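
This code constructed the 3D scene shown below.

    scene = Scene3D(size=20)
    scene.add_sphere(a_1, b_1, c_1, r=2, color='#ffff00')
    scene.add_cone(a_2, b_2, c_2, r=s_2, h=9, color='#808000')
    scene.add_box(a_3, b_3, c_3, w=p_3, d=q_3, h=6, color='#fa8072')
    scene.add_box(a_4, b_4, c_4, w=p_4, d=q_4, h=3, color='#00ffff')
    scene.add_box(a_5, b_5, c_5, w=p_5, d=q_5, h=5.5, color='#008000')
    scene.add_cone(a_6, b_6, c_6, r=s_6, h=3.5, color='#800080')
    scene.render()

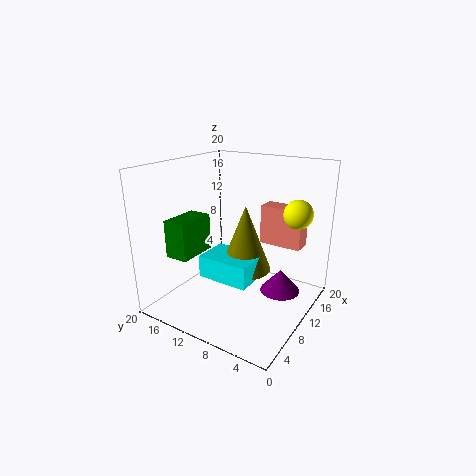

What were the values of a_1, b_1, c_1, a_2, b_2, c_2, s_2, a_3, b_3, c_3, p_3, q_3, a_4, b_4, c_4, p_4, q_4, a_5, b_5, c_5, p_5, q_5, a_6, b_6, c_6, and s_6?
a_1 = 14
b_1 = 3
c_1 = 13.5
a_2 = 9.5
b_2 = 8.5
c_2 = 6
s_2 = 3.5
a_3 = 16.5
b_3 = 3.5
c_3 = 7
p_3 = 3
q_3 = 6.5
a_4 = 5
b_4 = 6
c_4 = 5.5
p_4 = 5
q_4 = 7
a_5 = 5.5
b_5 = 16
c_5 = 6.5
p_5 = 6
q_5 = 3.5
a_6 = 15
b_6 = 5.5
c_6 = 0.5
s_6 = 3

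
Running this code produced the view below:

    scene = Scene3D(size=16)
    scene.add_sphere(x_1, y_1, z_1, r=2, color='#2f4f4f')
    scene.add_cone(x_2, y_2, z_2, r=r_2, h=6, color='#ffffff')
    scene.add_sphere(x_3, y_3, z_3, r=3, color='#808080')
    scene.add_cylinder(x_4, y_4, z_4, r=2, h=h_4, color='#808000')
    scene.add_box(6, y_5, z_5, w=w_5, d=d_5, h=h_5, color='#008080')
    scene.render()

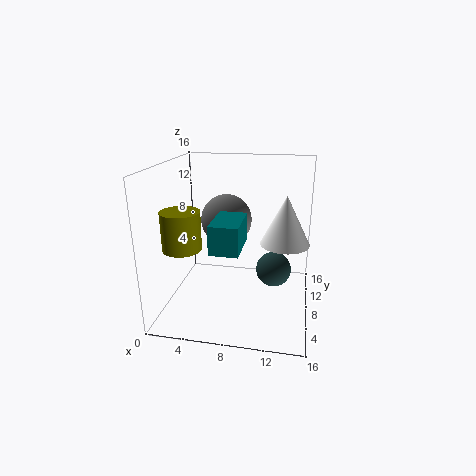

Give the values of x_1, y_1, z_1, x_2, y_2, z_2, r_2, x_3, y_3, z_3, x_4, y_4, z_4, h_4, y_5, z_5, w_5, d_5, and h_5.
x_1 = 12, y_1 = 9, z_1 = 4, x_2 = 13, y_2 = 12, z_2 = 6, r_2 = 3, x_3 = 6, y_3 = 11, z_3 = 9, x_4 = 3, y_4 = 4, z_4 = 8, h_4 = 4, y_5 = 3, z_5 = 8, w_5 = 3, d_5 = 5, h_5 = 3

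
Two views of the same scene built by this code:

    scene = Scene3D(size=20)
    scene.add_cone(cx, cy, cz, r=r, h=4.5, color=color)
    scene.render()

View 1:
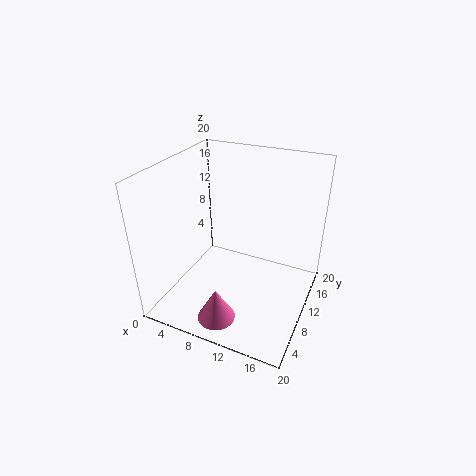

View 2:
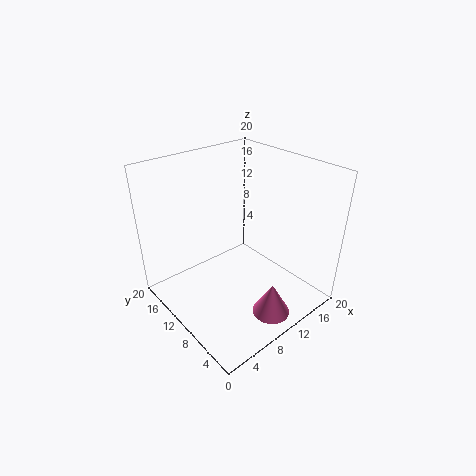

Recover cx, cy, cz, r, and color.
cx = 10, cy = 3, cz = 1.5, r = 2.5, color = 'hotpink'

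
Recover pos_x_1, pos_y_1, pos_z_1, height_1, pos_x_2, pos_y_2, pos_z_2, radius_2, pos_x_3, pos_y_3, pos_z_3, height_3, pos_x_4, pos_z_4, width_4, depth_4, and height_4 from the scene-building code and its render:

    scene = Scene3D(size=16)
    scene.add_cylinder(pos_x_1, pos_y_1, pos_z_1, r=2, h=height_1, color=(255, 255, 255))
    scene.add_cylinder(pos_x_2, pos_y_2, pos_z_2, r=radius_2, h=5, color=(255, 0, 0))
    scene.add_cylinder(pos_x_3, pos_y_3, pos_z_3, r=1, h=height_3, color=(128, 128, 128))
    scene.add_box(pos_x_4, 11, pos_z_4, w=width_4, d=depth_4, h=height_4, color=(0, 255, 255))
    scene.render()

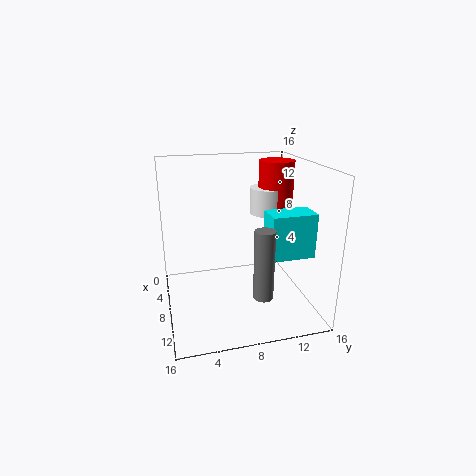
pos_x_1 = 6, pos_y_1 = 12, pos_z_1 = 10, height_1 = 3, pos_x_2 = 6, pos_y_2 = 13, pos_z_2 = 11, radius_2 = 2, pos_x_3 = 14, pos_y_3 = 9, pos_z_3 = 4, height_3 = 7, pos_x_4 = 8, pos_z_4 = 6, width_4 = 3, depth_4 = 5, height_4 = 5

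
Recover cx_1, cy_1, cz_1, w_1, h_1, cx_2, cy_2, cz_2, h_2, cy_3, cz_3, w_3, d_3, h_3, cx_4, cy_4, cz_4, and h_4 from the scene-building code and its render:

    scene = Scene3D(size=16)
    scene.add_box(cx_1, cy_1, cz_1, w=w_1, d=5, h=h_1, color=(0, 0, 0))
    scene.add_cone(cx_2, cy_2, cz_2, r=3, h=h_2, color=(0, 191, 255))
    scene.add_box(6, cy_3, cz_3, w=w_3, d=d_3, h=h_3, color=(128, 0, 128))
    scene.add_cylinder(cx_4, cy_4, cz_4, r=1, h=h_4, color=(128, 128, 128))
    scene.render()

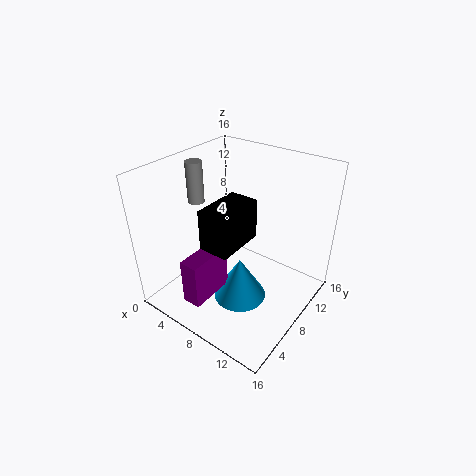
cx_1 = 8, cy_1 = 2, cz_1 = 10, w_1 = 3, h_1 = 4, cx_2 = 9, cy_2 = 7, cz_2 = 1, h_2 = 5, cy_3 = 1, cz_3 = 3, w_3 = 2, d_3 = 5, h_3 = 5, cx_4 = 1, cy_4 = 9, cz_4 = 10, h_4 = 5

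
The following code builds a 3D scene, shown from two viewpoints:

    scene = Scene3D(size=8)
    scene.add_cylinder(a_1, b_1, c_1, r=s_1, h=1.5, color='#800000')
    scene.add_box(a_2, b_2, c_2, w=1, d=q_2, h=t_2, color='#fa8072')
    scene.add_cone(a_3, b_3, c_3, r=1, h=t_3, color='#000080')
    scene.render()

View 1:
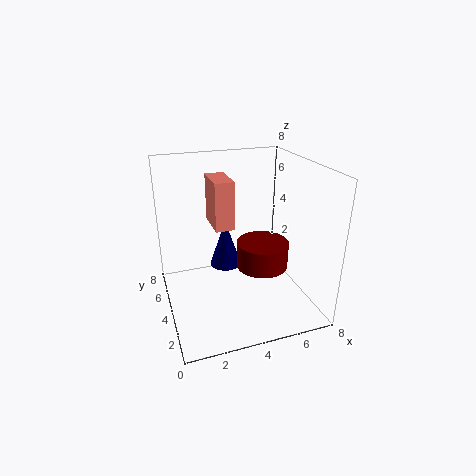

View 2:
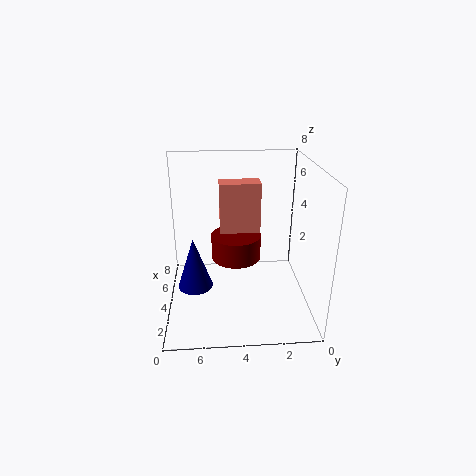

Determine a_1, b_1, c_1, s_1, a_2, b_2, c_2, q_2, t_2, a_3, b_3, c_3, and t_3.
a_1 = 5.5; b_1 = 4; c_1 = 2; s_1 = 1.5; a_2 = 2.5; b_2 = 3; c_2 = 5; q_2 = 2; t_2 = 2.5; a_3 = 4; b_3 = 6.5; c_3 = 1; t_3 = 3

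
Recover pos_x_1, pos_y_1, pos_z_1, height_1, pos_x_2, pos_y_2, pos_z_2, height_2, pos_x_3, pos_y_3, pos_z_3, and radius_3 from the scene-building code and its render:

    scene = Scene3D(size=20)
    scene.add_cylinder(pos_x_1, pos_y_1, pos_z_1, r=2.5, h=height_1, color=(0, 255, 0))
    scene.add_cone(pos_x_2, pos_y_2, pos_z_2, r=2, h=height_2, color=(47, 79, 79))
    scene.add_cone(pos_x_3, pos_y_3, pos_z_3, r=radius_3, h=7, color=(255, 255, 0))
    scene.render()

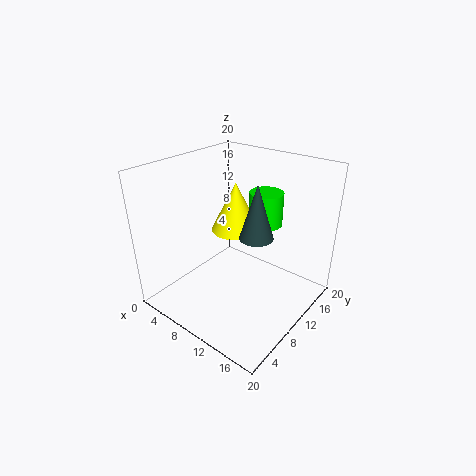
pos_x_1 = 10.5
pos_y_1 = 16
pos_z_1 = 10
height_1 = 5
pos_x_2 = 15.5
pos_y_2 = 6.5
pos_z_2 = 13.5
height_2 = 6.5
pos_x_3 = 8
pos_y_3 = 12
pos_z_3 = 10
radius_3 = 3.5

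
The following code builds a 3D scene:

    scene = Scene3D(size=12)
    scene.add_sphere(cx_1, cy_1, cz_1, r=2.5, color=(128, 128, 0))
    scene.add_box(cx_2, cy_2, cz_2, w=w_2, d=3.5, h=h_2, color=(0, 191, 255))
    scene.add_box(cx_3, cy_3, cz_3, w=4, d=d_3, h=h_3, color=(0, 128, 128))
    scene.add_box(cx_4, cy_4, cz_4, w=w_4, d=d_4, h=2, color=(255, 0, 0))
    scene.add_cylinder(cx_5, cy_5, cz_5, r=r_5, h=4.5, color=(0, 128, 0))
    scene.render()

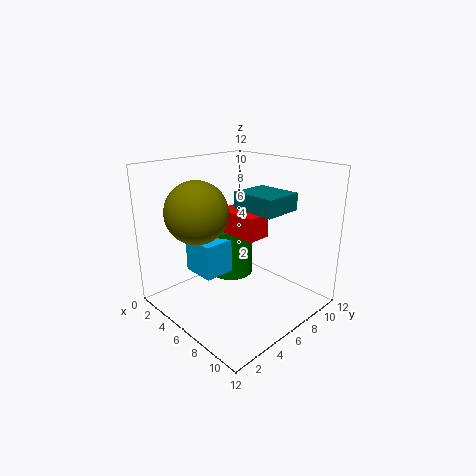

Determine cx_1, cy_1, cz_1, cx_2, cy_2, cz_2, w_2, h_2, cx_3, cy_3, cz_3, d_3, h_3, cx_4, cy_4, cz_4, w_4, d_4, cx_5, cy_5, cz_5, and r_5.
cx_1 = 4.5
cy_1 = 3
cz_1 = 8.5
cx_2 = 2
cy_2 = 3.5
cz_2 = 2.5
w_2 = 3
h_2 = 3
cx_3 = 4.5
cy_3 = 7
cz_3 = 8
d_3 = 3.5
h_3 = 1.5
cx_4 = 3.5
cy_4 = 6
cz_4 = 6
w_4 = 4
d_4 = 2
cx_5 = 3.5
cy_5 = 7.5
cz_5 = 1.5
r_5 = 2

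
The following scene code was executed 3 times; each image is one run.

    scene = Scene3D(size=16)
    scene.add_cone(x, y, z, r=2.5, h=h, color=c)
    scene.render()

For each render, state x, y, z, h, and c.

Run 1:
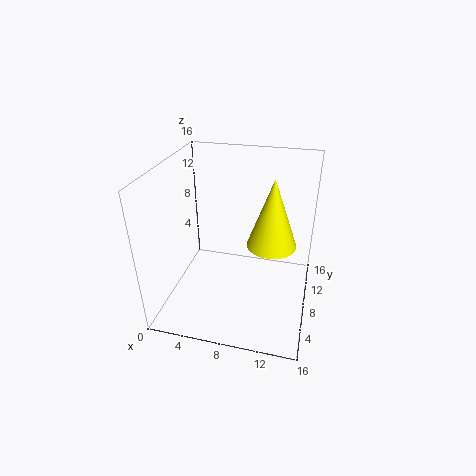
x = 12
y = 6
z = 9
h = 7
c = 'yellow'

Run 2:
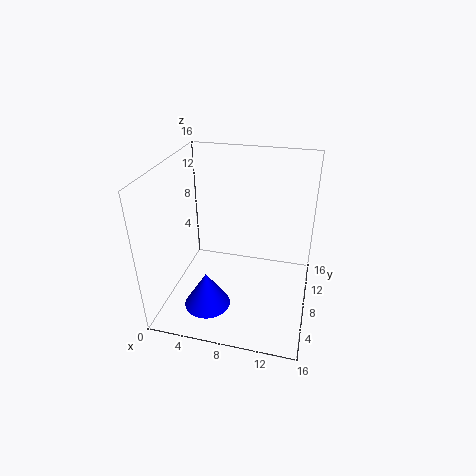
x = 5.5
y = 4
z = 1.5
h = 4
c = 'blue'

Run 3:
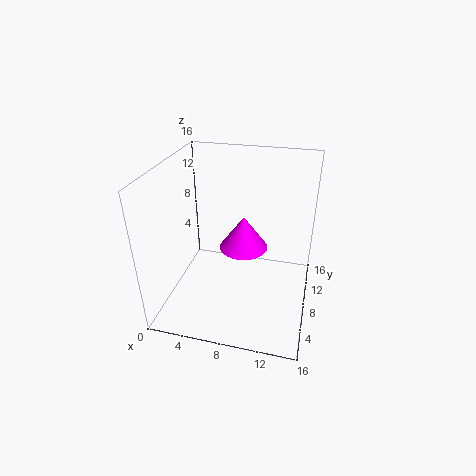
x = 9
y = 6.5
z = 8
h = 3.5
c = 'magenta'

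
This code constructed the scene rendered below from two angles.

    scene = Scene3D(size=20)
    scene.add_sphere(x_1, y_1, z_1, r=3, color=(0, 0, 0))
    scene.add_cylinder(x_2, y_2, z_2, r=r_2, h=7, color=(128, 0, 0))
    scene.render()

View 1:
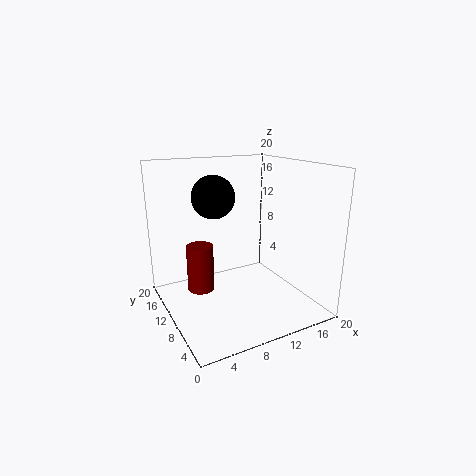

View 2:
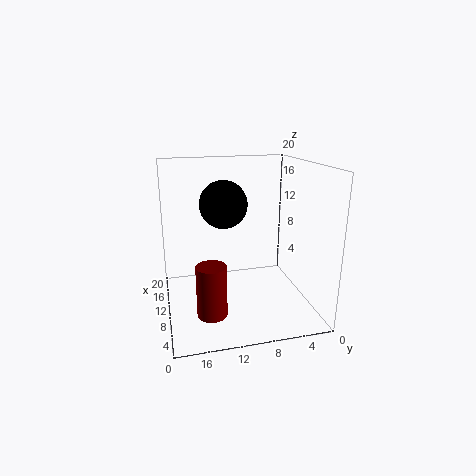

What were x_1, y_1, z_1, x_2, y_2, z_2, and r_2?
x_1 = 7.5
y_1 = 12.5
z_1 = 15.5
x_2 = 6
y_2 = 14.5
z_2 = 1
r_2 = 2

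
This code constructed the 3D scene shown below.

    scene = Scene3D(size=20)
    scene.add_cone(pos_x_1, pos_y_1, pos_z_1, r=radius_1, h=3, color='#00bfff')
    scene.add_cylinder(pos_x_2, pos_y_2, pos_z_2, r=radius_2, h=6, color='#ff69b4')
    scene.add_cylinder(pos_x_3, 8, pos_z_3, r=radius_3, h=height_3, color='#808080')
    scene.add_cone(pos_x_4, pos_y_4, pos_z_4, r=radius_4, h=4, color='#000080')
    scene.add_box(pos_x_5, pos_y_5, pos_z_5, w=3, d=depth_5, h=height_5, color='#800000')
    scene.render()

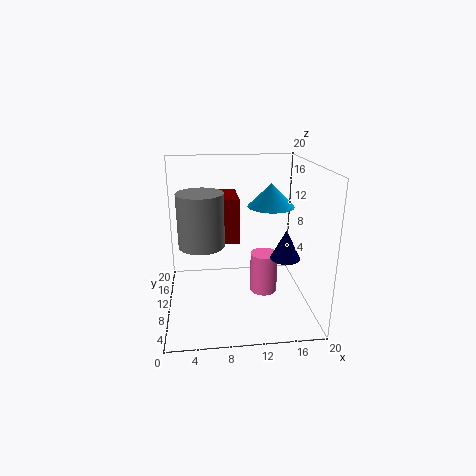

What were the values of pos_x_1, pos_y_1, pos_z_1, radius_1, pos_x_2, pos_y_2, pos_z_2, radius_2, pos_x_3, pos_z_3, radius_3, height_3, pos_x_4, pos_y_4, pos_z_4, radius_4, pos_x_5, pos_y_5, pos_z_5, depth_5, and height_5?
pos_x_1 = 14; pos_y_1 = 8; pos_z_1 = 15; radius_1 = 3; pos_x_2 = 14; pos_y_2 = 11; pos_z_2 = 1; radius_2 = 2; pos_x_3 = 5; pos_z_3 = 10; radius_3 = 3; height_3 = 7; pos_x_4 = 16; pos_y_4 = 7; pos_z_4 = 8; radius_4 = 2; pos_x_5 = 7; pos_y_5 = 8; pos_z_5 = 10; depth_5 = 6; height_5 = 6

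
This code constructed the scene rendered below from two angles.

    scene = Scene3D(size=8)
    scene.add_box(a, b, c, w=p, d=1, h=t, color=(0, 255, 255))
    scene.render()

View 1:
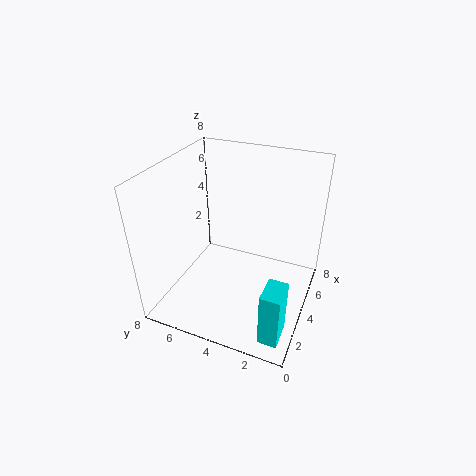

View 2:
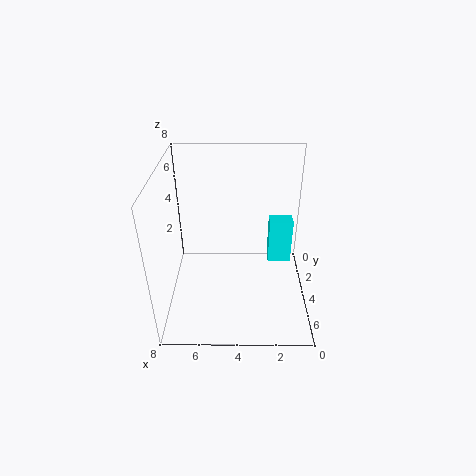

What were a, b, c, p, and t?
a = 0.5, b = 0.5, c = 0.5, p = 1.5, t = 3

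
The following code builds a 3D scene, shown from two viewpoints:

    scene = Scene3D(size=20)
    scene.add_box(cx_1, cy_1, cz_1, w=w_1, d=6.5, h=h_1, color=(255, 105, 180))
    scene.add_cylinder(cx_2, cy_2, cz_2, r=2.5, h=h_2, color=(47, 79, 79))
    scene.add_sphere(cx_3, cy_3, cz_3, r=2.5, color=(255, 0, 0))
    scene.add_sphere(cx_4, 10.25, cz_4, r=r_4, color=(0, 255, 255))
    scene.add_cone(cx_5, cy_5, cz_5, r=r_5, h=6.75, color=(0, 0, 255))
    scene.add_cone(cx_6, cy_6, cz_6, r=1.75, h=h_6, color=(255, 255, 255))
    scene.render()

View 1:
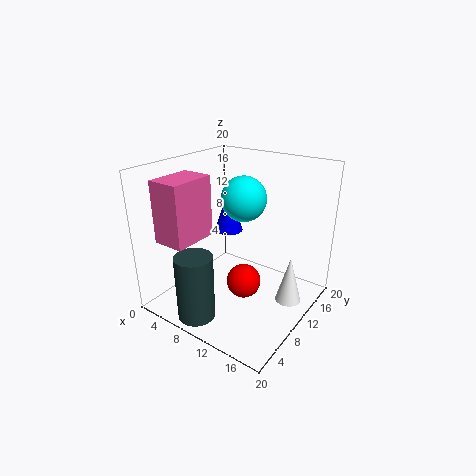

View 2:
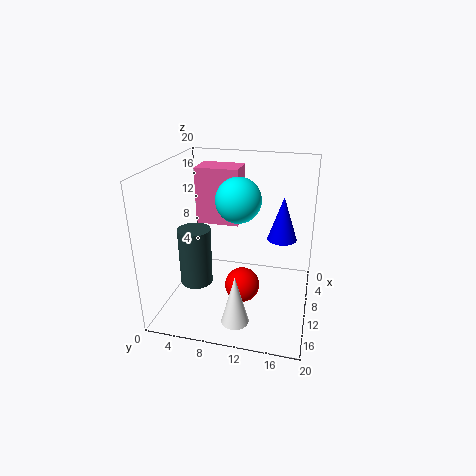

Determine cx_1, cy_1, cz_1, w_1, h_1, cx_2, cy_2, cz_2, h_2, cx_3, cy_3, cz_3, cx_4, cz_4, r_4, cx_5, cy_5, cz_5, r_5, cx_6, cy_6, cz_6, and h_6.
cx_1 = 1.75; cy_1 = 2.5; cz_1 = 10; w_1 = 4.5; h_1 = 8.5; cx_2 = 8.25; cy_2 = 2.75; cz_2 = 0.75; h_2 = 9; cx_3 = 10.5; cy_3 = 10.75; cz_3 = 2.75; cx_4 = 10.75; cz_4 = 15.75; r_4 = 3; cx_5 = 4.25; cy_5 = 15.5; cz_5 = 7.75; r_5 = 2.25; cx_6 = 17.5; cy_6 = 11.5; cz_6 = 2; h_6 = 6.5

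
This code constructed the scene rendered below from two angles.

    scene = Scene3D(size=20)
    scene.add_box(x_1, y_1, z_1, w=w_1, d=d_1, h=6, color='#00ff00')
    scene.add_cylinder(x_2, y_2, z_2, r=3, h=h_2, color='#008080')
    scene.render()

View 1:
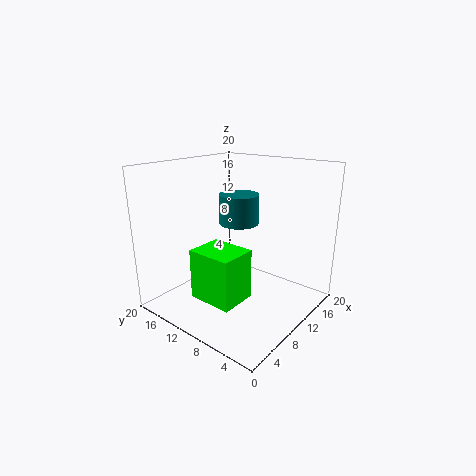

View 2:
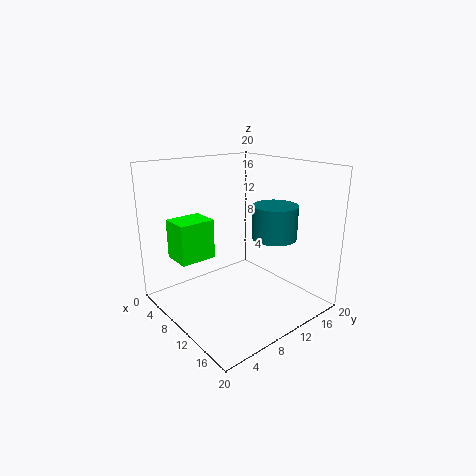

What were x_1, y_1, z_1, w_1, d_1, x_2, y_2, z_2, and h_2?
x_1 = 0.5
y_1 = 4
z_1 = 5.5
w_1 = 4.5
d_1 = 5.5
x_2 = 14
y_2 = 13
z_2 = 10.5
h_2 = 4.5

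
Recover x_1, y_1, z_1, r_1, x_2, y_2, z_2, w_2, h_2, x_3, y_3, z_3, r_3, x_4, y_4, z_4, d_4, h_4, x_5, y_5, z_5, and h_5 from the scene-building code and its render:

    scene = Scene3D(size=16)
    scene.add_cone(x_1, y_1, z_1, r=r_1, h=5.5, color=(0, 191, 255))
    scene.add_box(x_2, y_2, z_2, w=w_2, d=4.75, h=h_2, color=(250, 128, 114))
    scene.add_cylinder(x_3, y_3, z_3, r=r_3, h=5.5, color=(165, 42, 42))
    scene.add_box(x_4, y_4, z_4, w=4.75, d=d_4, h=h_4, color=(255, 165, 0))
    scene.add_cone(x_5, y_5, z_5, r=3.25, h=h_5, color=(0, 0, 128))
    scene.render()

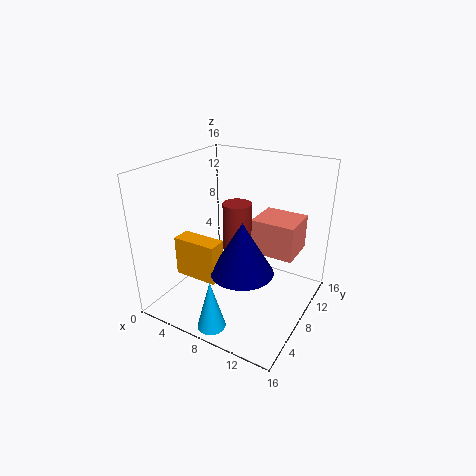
x_1 = 8.25; y_1 = 2; z_1 = 0.25; r_1 = 1.5; x_2 = 8; y_2 = 11; z_2 = 4.75; w_2 = 5.25; h_2 = 4.25; x_3 = 8.5; y_3 = 7; z_3 = 7; r_3 = 1.5; x_4 = 3.25; y_4 = 3; z_4 = 4.75; d_4 = 2; h_4 = 4.25; x_5 = 10.25; y_5 = 5; z_5 = 6; h_5 = 5.5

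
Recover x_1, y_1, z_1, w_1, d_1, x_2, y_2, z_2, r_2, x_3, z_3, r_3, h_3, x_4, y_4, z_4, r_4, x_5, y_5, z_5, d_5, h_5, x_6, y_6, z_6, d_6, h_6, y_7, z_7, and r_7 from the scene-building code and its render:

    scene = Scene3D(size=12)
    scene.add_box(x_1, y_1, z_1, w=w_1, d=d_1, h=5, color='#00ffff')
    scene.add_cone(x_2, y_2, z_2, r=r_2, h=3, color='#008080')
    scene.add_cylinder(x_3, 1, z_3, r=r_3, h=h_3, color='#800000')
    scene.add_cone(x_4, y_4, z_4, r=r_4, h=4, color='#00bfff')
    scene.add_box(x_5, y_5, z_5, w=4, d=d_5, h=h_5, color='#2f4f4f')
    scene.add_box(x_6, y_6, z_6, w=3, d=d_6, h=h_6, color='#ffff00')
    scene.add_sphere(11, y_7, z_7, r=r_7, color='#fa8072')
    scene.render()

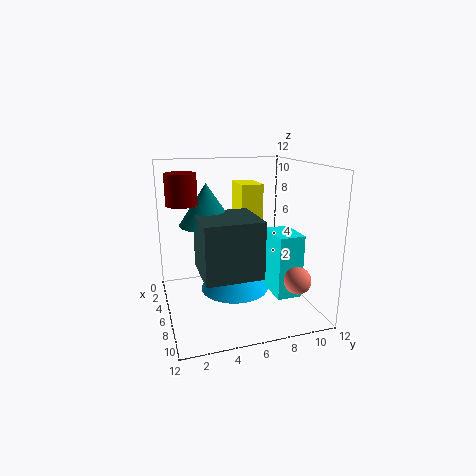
x_1 = 7; y_1 = 8; z_1 = 2; w_1 = 3; d_1 = 2; x_2 = 8; y_2 = 3; z_2 = 8; r_2 = 2; x_3 = 10; z_3 = 10; r_3 = 1; h_3 = 2; x_4 = 5; y_4 = 6; z_4 = 1; r_4 = 3; x_5 = 8; y_5 = 2; z_5 = 5; d_5 = 4; h_5 = 4; x_6 = 1; y_6 = 7; z_6 = 5; d_6 = 2; h_6 = 5; y_7 = 9; z_7 = 4; r_7 = 1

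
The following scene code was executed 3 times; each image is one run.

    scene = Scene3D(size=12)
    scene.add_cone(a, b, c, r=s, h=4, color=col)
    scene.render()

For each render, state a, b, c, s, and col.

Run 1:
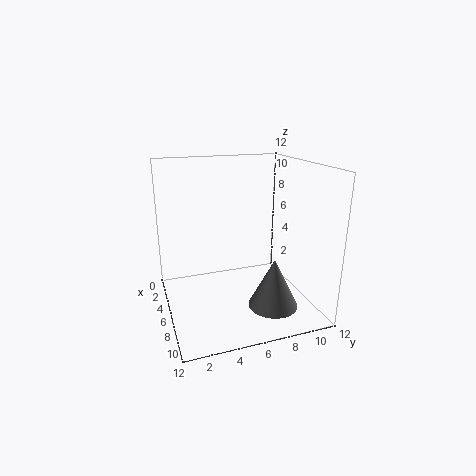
a = 9
b = 8
c = 1
s = 2
col = 'gray'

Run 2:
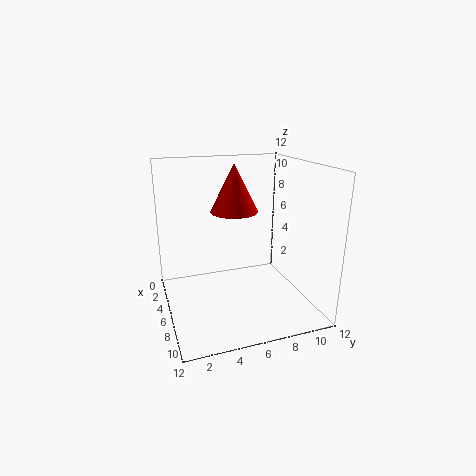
a = 5
b = 6
c = 8
s = 2
col = 'red'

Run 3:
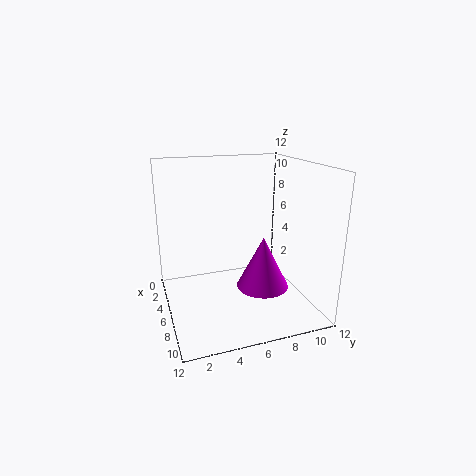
a = 9
b = 7
c = 3
s = 2
col = 'magenta'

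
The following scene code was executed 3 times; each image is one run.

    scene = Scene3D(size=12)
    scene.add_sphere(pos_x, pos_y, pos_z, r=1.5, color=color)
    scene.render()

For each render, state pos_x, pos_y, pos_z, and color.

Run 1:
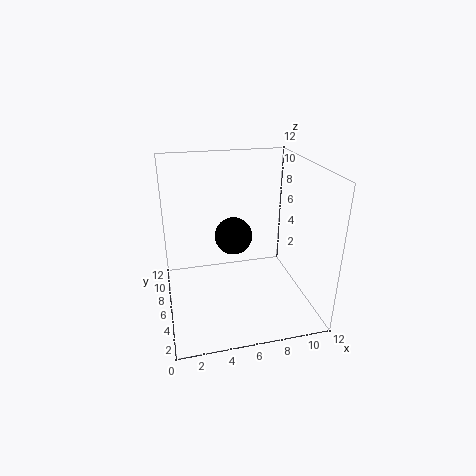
pos_x = 5.5
pos_y = 5.5
pos_z = 6.5
color = 'black'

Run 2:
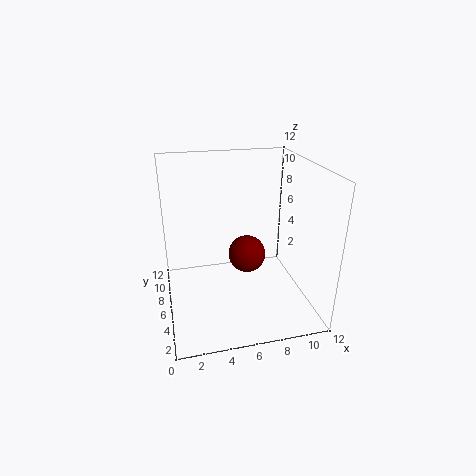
pos_x = 6.5
pos_y = 5
pos_z = 5
color = 'maroon'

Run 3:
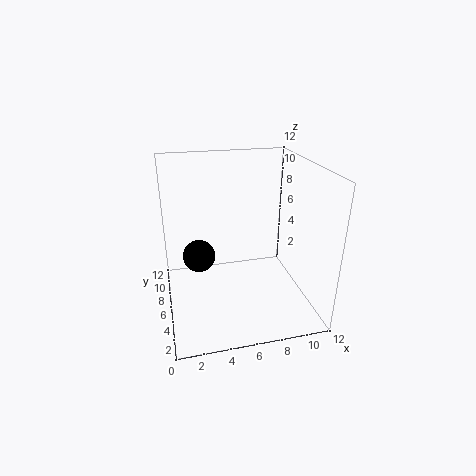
pos_x = 3
pos_y = 9
pos_z = 3
color = 'black'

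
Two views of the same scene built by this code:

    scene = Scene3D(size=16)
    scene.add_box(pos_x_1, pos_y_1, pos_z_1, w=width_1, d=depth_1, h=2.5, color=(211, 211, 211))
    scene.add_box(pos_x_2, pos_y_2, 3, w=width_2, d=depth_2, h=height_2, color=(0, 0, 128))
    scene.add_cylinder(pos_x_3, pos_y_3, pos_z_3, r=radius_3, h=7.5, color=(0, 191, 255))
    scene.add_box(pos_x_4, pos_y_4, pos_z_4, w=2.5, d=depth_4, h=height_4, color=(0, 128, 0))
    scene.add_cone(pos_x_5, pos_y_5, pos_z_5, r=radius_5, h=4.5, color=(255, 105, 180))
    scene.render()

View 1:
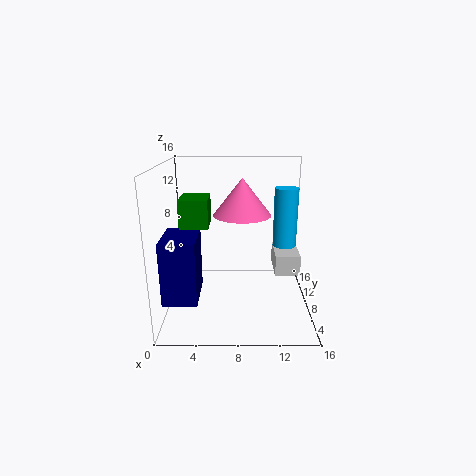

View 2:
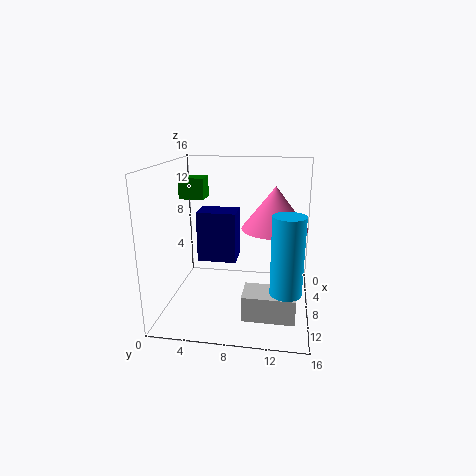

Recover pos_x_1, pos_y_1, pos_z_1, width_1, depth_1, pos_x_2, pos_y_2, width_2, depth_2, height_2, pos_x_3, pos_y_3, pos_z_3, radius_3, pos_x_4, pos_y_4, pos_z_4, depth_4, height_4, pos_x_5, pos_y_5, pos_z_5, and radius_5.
pos_x_1 = 12.5, pos_y_1 = 9.5, pos_z_1 = 2.5, width_1 = 3, depth_1 = 5, pos_x_2 = 0.5, pos_y_2 = 2, width_2 = 3.5, depth_2 = 5, height_2 = 6.5, pos_x_3 = 14, pos_y_3 = 13.5, pos_z_3 = 5, radius_3 = 1.5, pos_x_4 = 3, pos_y_4 = 0.5, pos_z_4 = 11.5, depth_4 = 3, height_4 = 2.5, pos_x_5 = 8.5, pos_y_5 = 12, pos_z_5 = 9.5, radius_5 = 3.5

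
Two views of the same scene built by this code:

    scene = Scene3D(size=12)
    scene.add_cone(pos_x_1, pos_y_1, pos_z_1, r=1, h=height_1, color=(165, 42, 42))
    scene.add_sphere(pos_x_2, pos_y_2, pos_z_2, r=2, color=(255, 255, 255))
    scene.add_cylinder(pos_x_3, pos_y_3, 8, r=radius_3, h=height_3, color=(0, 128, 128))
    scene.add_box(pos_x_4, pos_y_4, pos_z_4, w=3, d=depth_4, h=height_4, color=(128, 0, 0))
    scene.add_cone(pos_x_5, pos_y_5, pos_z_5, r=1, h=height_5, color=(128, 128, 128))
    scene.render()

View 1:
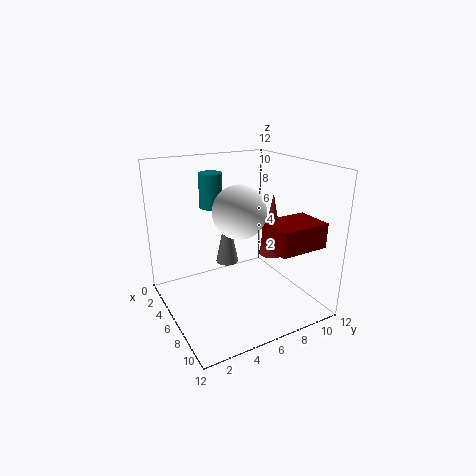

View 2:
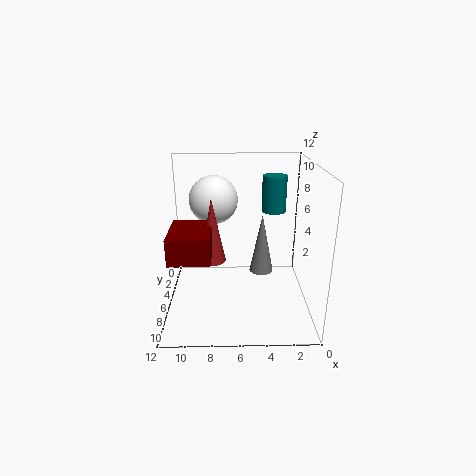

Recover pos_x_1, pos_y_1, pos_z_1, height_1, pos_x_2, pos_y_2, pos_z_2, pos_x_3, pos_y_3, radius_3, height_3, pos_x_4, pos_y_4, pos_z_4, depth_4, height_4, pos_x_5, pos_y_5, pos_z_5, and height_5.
pos_x_1 = 8
pos_y_1 = 8
pos_z_1 = 5
height_1 = 5
pos_x_2 = 8
pos_y_2 = 5
pos_z_2 = 9
pos_x_3 = 3
pos_y_3 = 5
radius_3 = 1
height_3 = 3
pos_x_4 = 8
pos_y_4 = 7
pos_z_4 = 6
depth_4 = 4
height_4 = 2
pos_x_5 = 4
pos_y_5 = 6
pos_z_5 = 3
height_5 = 5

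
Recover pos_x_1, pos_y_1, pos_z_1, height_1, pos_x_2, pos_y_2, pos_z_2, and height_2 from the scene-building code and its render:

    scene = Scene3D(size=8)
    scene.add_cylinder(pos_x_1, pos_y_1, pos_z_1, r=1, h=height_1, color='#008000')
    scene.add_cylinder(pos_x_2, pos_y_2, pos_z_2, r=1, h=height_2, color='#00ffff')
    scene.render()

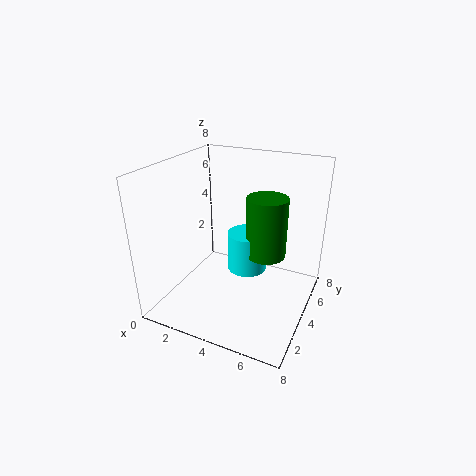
pos_x_1 = 6
pos_y_1 = 3
pos_z_1 = 4
height_1 = 3
pos_x_2 = 5
pos_y_2 = 3
pos_z_2 = 3
height_2 = 2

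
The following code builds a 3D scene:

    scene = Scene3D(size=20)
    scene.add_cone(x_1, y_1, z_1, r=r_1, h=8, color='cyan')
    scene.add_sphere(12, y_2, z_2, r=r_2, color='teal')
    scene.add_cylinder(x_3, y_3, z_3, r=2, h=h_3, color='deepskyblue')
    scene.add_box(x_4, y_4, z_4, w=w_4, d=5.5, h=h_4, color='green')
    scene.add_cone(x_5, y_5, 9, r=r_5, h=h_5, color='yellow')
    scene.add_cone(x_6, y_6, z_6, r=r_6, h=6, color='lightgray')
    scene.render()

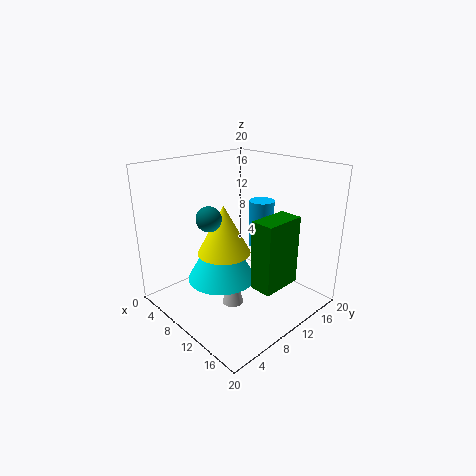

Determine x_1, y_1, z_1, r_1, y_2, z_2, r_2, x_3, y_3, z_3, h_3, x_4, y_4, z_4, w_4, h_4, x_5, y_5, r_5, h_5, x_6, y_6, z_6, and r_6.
x_1 = 10.5; y_1 = 6.5; z_1 = 5.5; r_1 = 4.5; y_2 = 3.5; z_2 = 15; r_2 = 1.5; x_3 = 7; y_3 = 18; z_3 = 5.5; h_3 = 7.5; x_4 = 15; y_4 = 7.5; z_4 = 5.5; w_4 = 3; h_4 = 9; x_5 = 10.5; y_5 = 7; r_5 = 3.5; h_5 = 6.5; x_6 = 10.5; y_6 = 8.5; z_6 = 0.5; r_6 = 1.5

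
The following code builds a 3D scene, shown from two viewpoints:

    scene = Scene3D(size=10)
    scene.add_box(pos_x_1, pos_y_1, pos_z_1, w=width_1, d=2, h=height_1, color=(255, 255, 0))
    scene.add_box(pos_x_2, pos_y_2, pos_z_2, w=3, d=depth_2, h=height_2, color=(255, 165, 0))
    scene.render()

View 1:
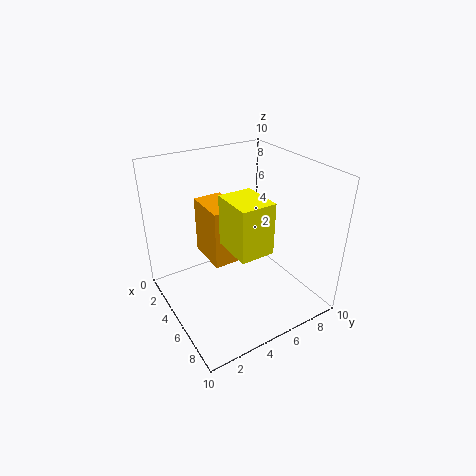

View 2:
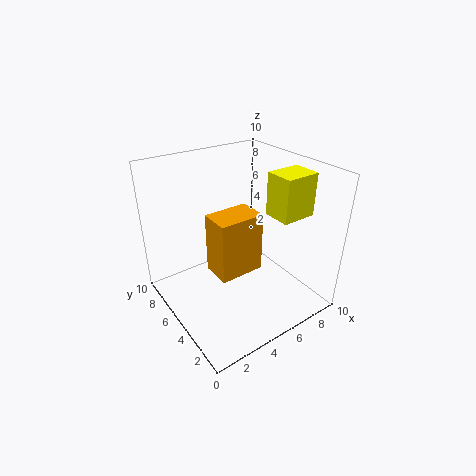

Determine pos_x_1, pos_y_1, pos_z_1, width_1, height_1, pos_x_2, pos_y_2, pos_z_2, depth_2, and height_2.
pos_x_1 = 7, pos_y_1 = 2.5, pos_z_1 = 6.5, width_1 = 2.5, height_1 = 3, pos_x_2 = 2.5, pos_y_2 = 3, pos_z_2 = 3.5, depth_2 = 2, height_2 = 4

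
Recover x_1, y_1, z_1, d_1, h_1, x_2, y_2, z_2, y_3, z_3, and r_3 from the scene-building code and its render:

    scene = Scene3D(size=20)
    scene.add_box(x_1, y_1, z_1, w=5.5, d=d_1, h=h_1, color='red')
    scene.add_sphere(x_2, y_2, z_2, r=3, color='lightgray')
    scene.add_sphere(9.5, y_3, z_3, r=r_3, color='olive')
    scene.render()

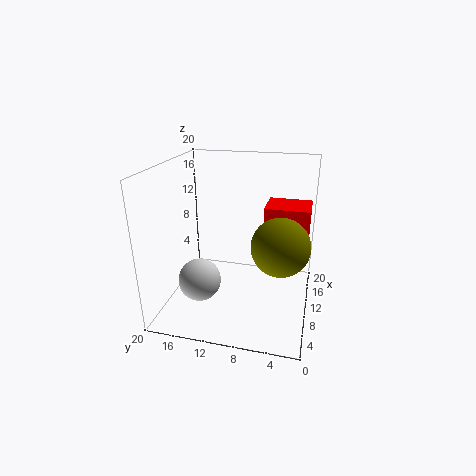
x_1 = 13; y_1 = 0.5; z_1 = 7; d_1 = 6.5; h_1 = 6.5; x_2 = 7.5; y_2 = 15; z_2 = 4; y_3 = 4; z_3 = 9.5; r_3 = 4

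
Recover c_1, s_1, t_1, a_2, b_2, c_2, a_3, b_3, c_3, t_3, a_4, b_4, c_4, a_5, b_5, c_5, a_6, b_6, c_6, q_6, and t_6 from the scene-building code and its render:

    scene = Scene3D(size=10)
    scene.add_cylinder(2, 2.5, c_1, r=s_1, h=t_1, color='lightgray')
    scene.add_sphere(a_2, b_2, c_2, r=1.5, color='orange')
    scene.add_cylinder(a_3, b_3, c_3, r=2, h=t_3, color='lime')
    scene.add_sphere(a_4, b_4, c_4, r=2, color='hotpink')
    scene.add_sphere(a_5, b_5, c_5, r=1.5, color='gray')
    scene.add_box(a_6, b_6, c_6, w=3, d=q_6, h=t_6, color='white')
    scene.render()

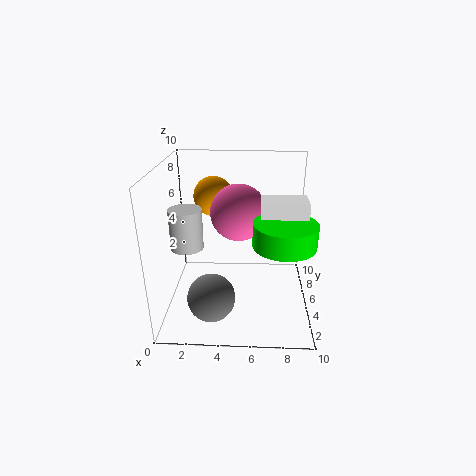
c_1 = 5.5
s_1 = 1
t_1 = 2.5
a_2 = 3
b_2 = 8
c_2 = 7
a_3 = 8
b_3 = 3
c_3 = 5.5
t_3 = 1.5
a_4 = 5
b_4 = 6
c_4 = 6.5
a_5 = 3.5
b_5 = 1.5
c_5 = 2.5
a_6 = 6.5
b_6 = 3.5
c_6 = 5.5
q_6 = 2
t_6 = 2.5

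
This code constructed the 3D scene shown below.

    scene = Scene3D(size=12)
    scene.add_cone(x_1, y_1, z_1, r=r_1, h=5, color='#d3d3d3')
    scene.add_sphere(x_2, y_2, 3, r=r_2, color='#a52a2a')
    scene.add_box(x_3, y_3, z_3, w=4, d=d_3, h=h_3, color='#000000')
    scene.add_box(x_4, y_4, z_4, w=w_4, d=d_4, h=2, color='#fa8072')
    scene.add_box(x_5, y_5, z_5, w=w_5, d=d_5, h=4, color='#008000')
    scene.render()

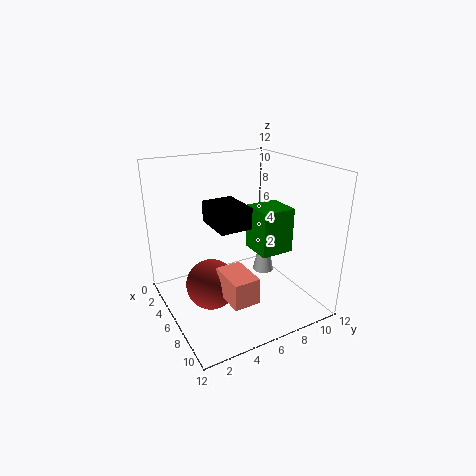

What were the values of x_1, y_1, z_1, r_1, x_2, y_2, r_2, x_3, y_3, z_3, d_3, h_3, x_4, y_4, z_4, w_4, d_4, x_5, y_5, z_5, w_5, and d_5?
x_1 = 4, y_1 = 10, z_1 = 1, r_1 = 1, x_2 = 7, y_2 = 3, r_2 = 2, x_3 = 1, y_3 = 5, z_3 = 6, d_3 = 3, h_3 = 2, x_4 = 8, y_4 = 3, z_4 = 3, w_4 = 3, d_4 = 2, x_5 = 4, y_5 = 8, z_5 = 4, w_5 = 3, d_5 = 3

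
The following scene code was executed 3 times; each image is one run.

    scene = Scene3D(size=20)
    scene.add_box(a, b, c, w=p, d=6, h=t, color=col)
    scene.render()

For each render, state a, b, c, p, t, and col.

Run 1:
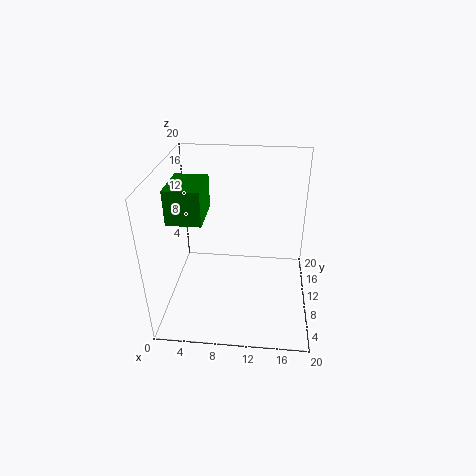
a = 1.5; b = 5.5; c = 14; p = 4.5; t = 4.5; col = 'green'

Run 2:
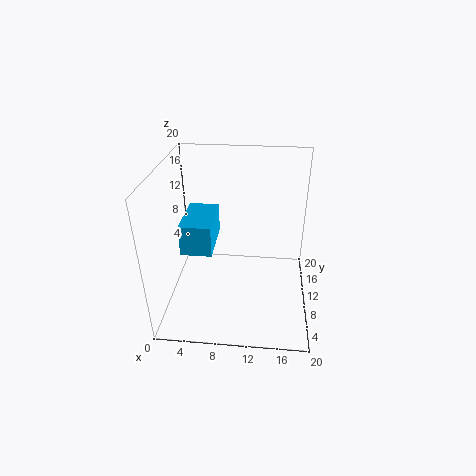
a = 4.5; b = 1; c = 13; p = 3.5; t = 3.5; col = 'deepskyblue'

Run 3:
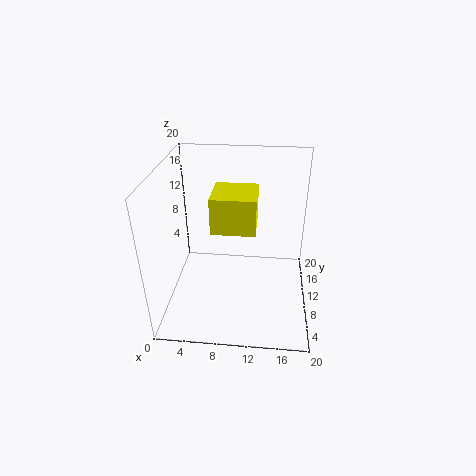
a = 6.5; b = 8; c = 11.5; p = 6; t = 5; col = 'yellow'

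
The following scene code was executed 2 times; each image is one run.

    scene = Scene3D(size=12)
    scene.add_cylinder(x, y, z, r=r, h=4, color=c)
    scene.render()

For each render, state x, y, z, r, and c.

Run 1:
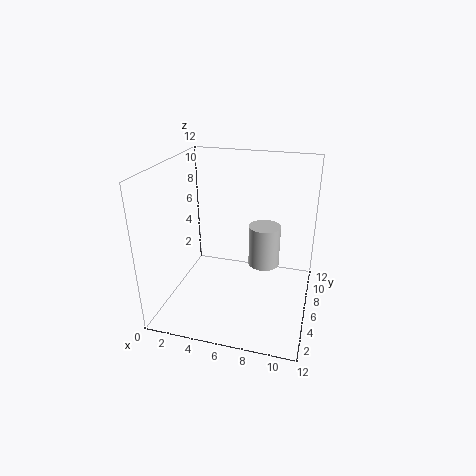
x = 7.5
y = 10
z = 1.5
r = 1.5
c = 'lightgray'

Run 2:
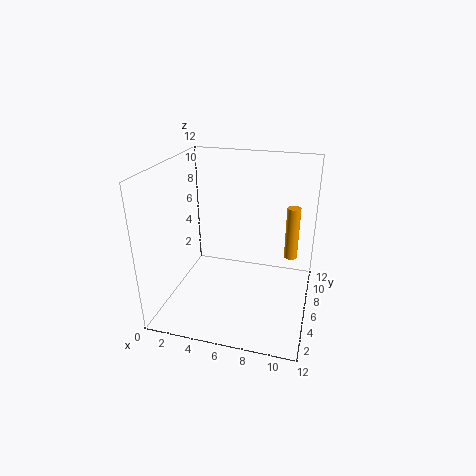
x = 10.5
y = 5
z = 5.5
r = 0.5
c = 'orange'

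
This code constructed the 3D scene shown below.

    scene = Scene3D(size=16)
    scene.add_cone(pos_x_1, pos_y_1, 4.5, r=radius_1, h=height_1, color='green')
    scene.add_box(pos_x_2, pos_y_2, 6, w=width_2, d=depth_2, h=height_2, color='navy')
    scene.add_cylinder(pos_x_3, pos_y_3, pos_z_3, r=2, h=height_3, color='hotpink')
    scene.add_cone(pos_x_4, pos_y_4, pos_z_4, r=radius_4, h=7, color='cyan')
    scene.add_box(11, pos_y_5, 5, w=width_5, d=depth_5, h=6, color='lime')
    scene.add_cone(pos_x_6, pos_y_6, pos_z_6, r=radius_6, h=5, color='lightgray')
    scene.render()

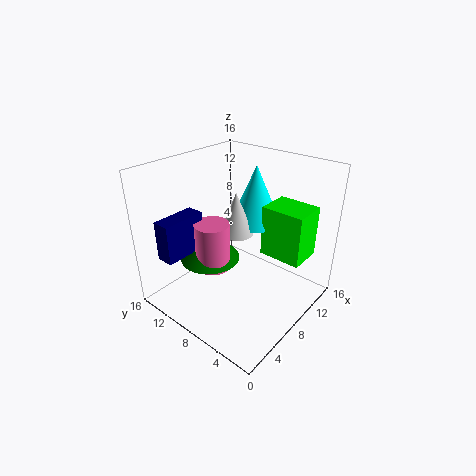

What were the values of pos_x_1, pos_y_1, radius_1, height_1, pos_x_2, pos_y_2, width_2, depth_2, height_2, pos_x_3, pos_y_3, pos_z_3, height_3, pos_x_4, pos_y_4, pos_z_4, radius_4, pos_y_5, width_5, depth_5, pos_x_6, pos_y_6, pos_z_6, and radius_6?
pos_x_1 = 7, pos_y_1 = 11.5, radius_1 = 3.5, height_1 = 4, pos_x_2 = 1.5, pos_y_2 = 12, width_2 = 5, depth_2 = 2, height_2 = 4.5, pos_x_3 = 6.5, pos_y_3 = 10.5, pos_z_3 = 4, height_3 = 5.5, pos_x_4 = 12.5, pos_y_4 = 9, pos_z_4 = 8, radius_4 = 3, pos_y_5 = 2, width_5 = 4, depth_5 = 5, pos_x_6 = 9.5, pos_y_6 = 9.5, pos_z_6 = 7.5, radius_6 = 2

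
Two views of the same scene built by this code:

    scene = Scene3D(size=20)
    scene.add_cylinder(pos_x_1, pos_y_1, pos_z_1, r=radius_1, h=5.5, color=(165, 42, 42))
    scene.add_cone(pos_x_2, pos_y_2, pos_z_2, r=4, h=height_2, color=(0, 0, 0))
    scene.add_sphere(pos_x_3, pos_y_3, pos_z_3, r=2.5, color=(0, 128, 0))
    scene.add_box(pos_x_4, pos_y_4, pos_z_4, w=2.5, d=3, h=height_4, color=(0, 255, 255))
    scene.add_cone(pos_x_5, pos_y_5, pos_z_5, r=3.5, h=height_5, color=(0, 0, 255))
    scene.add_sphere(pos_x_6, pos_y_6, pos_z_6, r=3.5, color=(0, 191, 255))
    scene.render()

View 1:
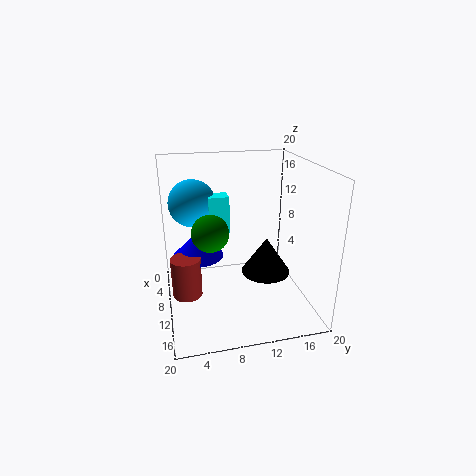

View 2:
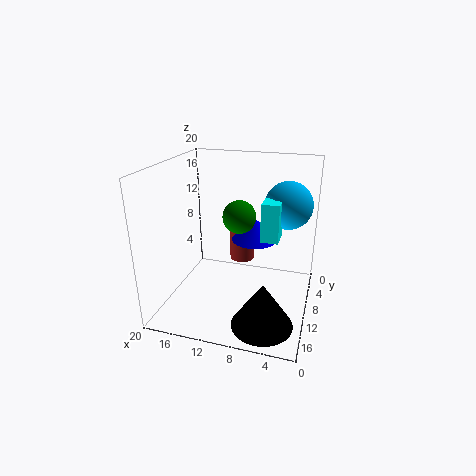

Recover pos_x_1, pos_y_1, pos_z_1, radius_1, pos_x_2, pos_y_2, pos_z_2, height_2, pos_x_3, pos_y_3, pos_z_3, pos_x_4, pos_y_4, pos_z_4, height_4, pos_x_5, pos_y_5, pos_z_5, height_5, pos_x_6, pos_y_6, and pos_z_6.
pos_x_1 = 11.5; pos_y_1 = 2.5; pos_z_1 = 3; radius_1 = 2; pos_x_2 = 5; pos_y_2 = 16; pos_z_2 = 1; height_2 = 6; pos_x_3 = 11; pos_y_3 = 6; pos_z_3 = 11.5; pos_x_4 = 4.5; pos_y_4 = 6.5; pos_z_4 = 9.5; height_4 = 5.5; pos_x_5 = 9; pos_y_5 = 4.5; pos_z_5 = 7.5; height_5 = 3.5; pos_x_6 = 4; pos_y_6 = 4.5; pos_z_6 = 13.5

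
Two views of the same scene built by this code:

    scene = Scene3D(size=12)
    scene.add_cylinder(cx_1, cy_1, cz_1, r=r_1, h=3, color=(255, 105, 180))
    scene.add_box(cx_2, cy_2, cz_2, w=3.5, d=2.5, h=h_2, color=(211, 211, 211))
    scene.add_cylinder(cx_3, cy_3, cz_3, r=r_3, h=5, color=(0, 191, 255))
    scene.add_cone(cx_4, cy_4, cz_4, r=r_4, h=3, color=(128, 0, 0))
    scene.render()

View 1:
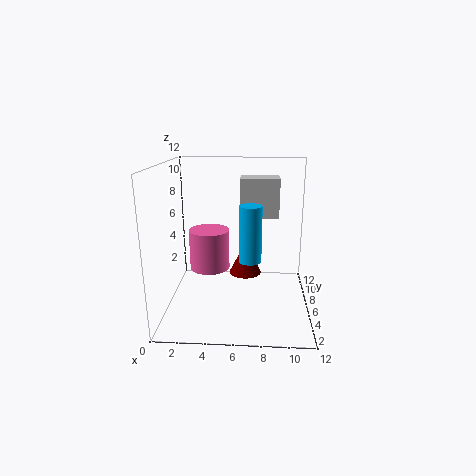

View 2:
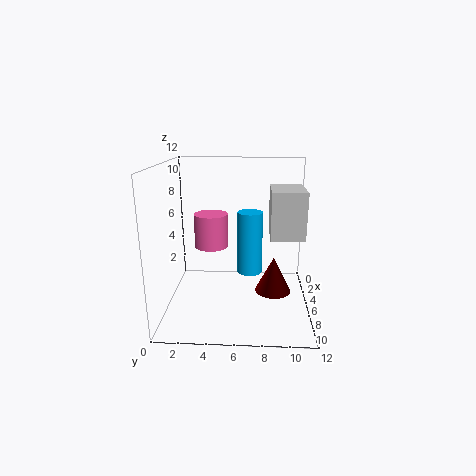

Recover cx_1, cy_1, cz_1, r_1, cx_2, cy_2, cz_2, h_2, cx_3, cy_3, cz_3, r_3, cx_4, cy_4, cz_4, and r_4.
cx_1 = 4
cy_1 = 3.5
cz_1 = 4.5
r_1 = 1.5
cx_2 = 6
cy_2 = 8.5
cz_2 = 7
h_2 = 3.5
cx_3 = 7
cy_3 = 7
cz_3 = 3.5
r_3 = 1
cx_4 = 6.5
cy_4 = 9
cz_4 = 1.5
r_4 = 1.5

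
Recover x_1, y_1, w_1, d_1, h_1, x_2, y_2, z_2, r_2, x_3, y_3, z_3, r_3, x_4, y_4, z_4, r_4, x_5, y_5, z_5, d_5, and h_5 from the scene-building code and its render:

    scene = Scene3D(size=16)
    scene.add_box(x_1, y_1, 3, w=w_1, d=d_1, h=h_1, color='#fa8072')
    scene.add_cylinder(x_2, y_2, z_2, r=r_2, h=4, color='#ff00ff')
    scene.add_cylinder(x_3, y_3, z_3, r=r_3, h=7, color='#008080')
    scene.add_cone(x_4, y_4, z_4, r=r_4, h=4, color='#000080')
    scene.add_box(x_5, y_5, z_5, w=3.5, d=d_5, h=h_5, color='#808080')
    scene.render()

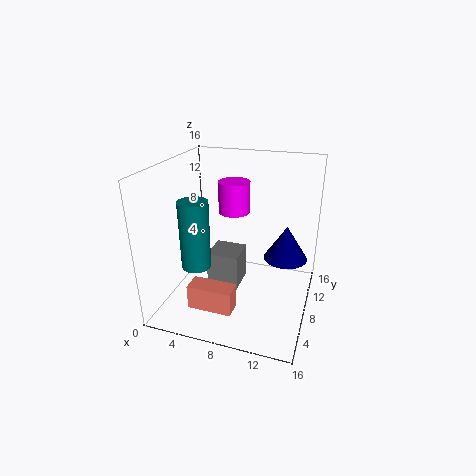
x_1 = 5; y_1 = 1; w_1 = 4.5; d_1 = 2; h_1 = 2.5; x_2 = 5.5; y_2 = 14; z_2 = 8.5; r_2 = 2; x_3 = 5; y_3 = 3.5; z_3 = 6.5; r_3 = 1.5; x_4 = 13; y_4 = 10.5; z_4 = 5; r_4 = 2.5; x_5 = 5; y_5 = 6; z_5 = 2.5; d_5 = 3.5; h_5 = 4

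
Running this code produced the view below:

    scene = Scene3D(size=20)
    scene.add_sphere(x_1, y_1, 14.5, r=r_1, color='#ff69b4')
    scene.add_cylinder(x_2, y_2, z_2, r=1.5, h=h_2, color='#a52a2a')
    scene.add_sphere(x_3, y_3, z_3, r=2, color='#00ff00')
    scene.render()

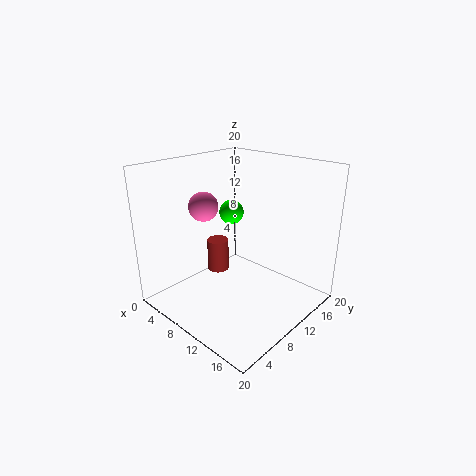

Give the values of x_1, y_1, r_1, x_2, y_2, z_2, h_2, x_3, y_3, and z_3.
x_1 = 6.5; y_1 = 7; r_1 = 2; x_2 = 7.5; y_2 = 8.5; z_2 = 5; h_2 = 4.5; x_3 = 3; y_3 = 16; z_3 = 10.5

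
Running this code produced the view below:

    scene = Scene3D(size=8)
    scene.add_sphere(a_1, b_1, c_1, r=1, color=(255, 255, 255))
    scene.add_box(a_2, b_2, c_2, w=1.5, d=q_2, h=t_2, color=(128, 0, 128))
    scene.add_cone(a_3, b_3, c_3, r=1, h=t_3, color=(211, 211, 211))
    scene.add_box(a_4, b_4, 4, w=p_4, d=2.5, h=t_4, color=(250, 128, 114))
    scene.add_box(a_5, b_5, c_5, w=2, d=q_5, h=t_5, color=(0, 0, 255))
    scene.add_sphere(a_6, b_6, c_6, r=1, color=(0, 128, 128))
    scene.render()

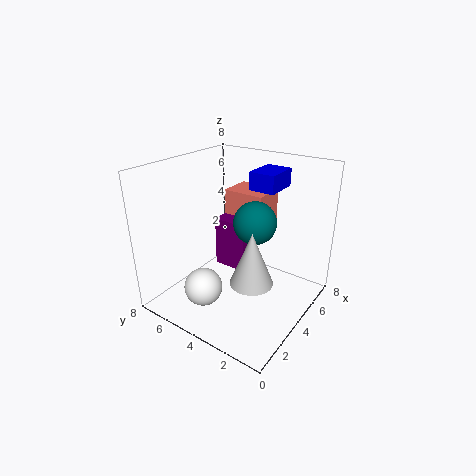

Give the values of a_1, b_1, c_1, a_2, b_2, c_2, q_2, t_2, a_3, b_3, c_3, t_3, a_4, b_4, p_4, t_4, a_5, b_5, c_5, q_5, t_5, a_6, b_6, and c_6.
a_1 = 1.5; b_1 = 4.5; c_1 = 2; a_2 = 4.5; b_2 = 4; c_2 = 1.5; q_2 = 2; t_2 = 3; a_3 = 1.5; b_3 = 1.5; c_3 = 3.5; t_3 = 2.5; a_4 = 5.5; b_4 = 3.5; p_4 = 2; t_4 = 2; a_5 = 5; b_5 = 2.5; c_5 = 6.5; q_5 = 1.5; t_5 = 1; a_6 = 2.5; b_6 = 2; c_6 = 6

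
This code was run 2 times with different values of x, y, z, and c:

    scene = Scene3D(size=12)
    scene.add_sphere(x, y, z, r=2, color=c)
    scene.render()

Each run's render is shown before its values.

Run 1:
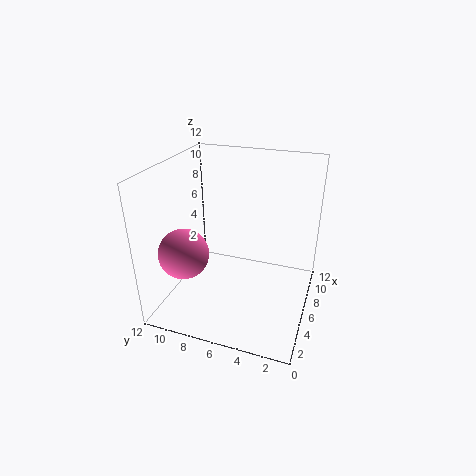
x = 3
y = 9.5
z = 5.5
c = 'hotpink'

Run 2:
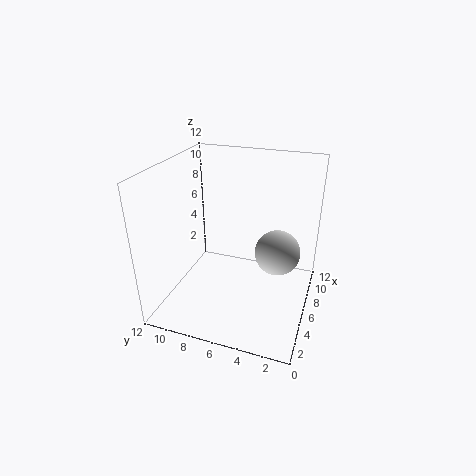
x = 8
y = 3
z = 4
c = 'lightgray'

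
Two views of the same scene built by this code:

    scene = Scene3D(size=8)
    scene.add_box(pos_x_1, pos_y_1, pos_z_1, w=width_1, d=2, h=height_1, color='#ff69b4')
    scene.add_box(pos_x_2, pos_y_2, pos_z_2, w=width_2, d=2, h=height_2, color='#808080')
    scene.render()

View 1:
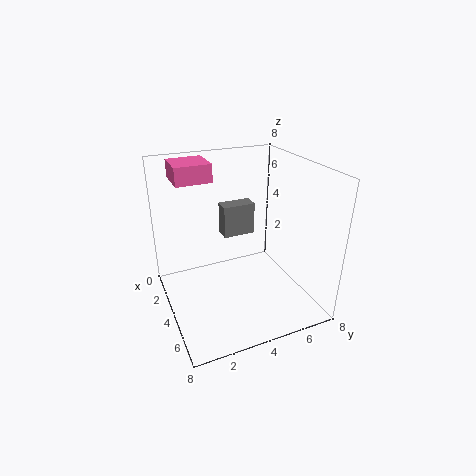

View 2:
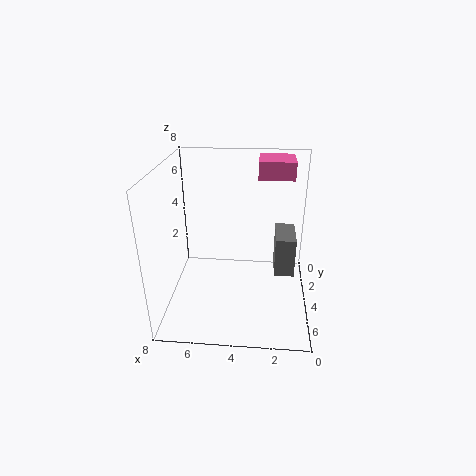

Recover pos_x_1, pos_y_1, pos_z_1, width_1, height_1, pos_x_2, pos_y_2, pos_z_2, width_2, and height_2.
pos_x_1 = 1, pos_y_1 = 1, pos_z_1 = 7, width_1 = 2, height_1 = 1, pos_x_2 = 1, pos_y_2 = 4, pos_z_2 = 3, width_2 = 1, height_2 = 2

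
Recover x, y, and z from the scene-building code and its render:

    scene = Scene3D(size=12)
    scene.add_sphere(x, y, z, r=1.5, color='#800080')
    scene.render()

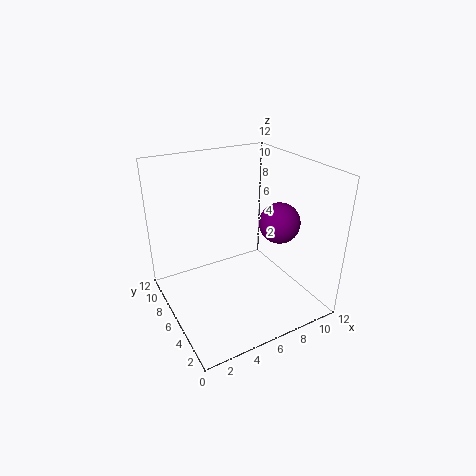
x = 7.5; y = 2.5; z = 8.5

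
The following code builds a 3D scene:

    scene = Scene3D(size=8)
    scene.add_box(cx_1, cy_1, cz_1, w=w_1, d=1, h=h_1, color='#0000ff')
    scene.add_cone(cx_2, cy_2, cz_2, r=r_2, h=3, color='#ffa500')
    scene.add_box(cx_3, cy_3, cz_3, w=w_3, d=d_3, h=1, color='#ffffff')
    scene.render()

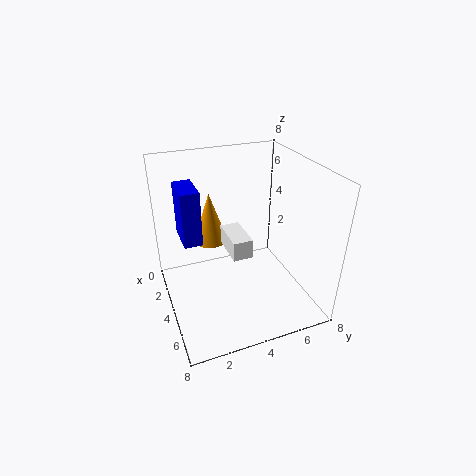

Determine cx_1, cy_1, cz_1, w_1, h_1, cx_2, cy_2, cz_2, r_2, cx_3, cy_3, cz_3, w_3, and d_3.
cx_1 = 2, cy_1 = 1, cz_1 = 4, w_1 = 2, h_1 = 3, cx_2 = 2, cy_2 = 3, cz_2 = 3, r_2 = 1, cx_3 = 4, cy_3 = 3, cz_3 = 4, w_3 = 2, d_3 = 1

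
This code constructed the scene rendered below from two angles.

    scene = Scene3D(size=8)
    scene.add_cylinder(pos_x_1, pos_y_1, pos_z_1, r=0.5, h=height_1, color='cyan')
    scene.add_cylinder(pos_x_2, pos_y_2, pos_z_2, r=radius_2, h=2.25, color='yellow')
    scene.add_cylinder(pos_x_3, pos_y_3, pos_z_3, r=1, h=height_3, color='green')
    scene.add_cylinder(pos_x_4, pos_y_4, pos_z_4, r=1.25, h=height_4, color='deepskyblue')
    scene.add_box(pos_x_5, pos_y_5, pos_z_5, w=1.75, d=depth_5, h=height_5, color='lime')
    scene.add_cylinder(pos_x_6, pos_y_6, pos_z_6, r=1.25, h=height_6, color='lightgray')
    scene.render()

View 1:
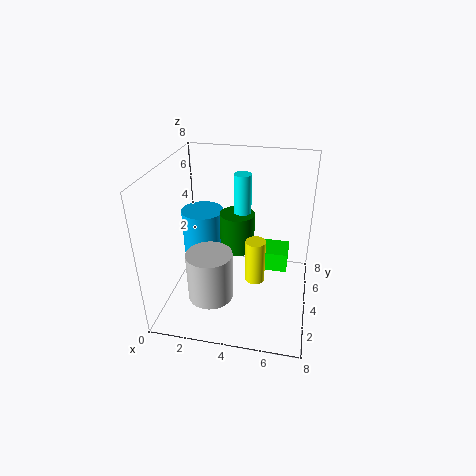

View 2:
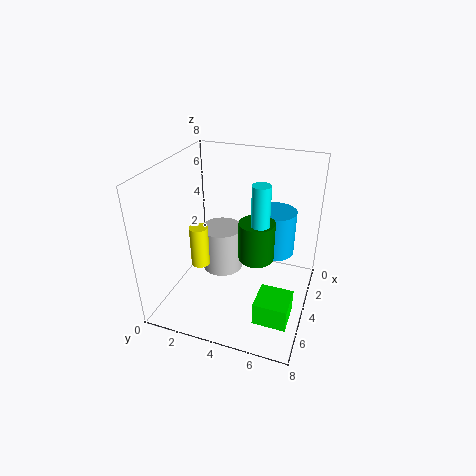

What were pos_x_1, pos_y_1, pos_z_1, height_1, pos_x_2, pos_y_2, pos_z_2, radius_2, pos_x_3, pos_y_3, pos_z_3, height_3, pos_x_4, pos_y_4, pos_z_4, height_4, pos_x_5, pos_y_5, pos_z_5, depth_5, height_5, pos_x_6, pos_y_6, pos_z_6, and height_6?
pos_x_1 = 4
pos_y_1 = 5.25
pos_z_1 = 4
height_1 = 3.25
pos_x_2 = 5.25
pos_y_2 = 2.25
pos_z_2 = 2.75
radius_2 = 0.5
pos_x_3 = 3.75
pos_y_3 = 5
pos_z_3 = 2.75
height_3 = 2.25
pos_x_4 = 1.5
pos_y_4 = 5.5
pos_z_4 = 2
height_4 = 2.75
pos_x_5 = 5
pos_y_5 = 5.75
pos_z_5 = 0.75
depth_5 = 1.75
height_5 = 1.25
pos_x_6 = 2.75
pos_y_6 = 2.5
pos_z_6 = 1
height_6 = 2.75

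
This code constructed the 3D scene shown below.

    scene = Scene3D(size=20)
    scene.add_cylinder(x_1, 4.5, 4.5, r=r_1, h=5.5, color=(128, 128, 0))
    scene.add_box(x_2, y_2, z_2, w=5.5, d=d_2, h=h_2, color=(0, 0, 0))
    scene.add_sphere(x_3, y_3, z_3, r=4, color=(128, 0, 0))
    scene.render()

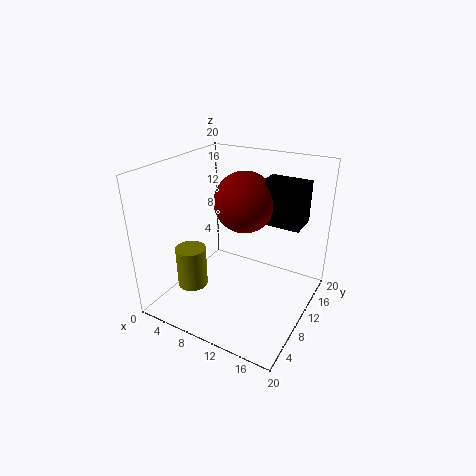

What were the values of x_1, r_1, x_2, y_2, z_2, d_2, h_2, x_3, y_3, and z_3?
x_1 = 6, r_1 = 2, x_2 = 13, y_2 = 10, z_2 = 13, d_2 = 4, h_2 = 5.5, x_3 = 11, y_3 = 10, z_3 = 15.5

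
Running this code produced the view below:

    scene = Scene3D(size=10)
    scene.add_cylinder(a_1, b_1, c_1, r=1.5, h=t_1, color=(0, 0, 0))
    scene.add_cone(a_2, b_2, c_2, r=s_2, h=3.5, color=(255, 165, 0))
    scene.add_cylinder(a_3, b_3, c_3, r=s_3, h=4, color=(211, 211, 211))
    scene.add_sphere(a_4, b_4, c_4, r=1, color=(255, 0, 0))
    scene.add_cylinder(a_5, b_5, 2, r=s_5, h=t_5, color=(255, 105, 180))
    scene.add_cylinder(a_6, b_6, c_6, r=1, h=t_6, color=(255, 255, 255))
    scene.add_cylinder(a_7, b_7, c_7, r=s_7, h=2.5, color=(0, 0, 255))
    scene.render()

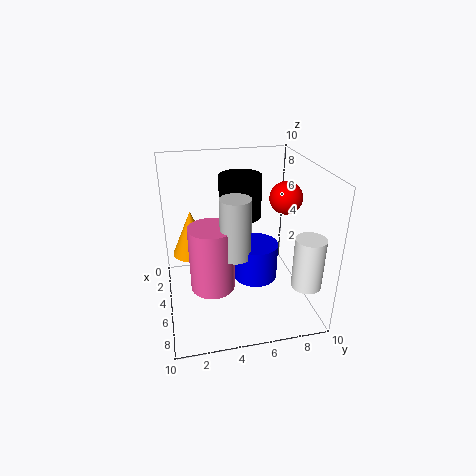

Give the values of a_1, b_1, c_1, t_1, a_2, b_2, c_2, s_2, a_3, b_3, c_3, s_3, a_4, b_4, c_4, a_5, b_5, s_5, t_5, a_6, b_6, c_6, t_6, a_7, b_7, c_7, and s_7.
a_1 = 3.5, b_1 = 5.5, c_1 = 6, t_1 = 3, a_2 = 2, b_2 = 2, c_2 = 2.5, s_2 = 1.5, a_3 = 6.5, b_3 = 4.5, c_3 = 4.5, s_3 = 1, a_4 = 7, b_4 = 7.5, c_4 = 8.5, a_5 = 6, b_5 = 3, s_5 = 1.5, t_5 = 4.5, a_6 = 8, b_6 = 9, c_6 = 2.5, t_6 = 3.5, a_7 = 6, b_7 = 6, c_7 = 2.5, s_7 = 1.5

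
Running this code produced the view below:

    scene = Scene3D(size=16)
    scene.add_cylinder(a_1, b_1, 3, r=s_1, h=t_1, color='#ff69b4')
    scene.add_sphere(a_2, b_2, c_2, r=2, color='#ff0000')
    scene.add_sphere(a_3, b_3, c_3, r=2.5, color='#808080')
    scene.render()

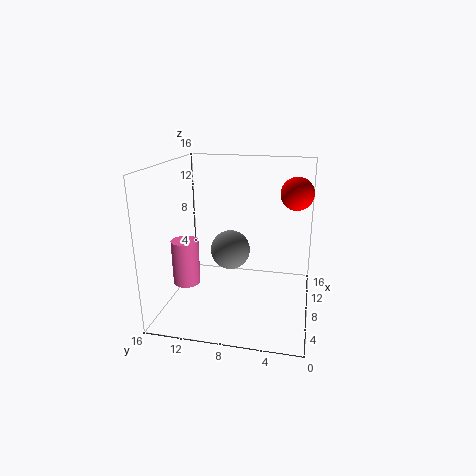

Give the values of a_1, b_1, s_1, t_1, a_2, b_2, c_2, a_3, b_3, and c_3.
a_1 = 6
b_1 = 13.5
s_1 = 1.5
t_1 = 5
a_2 = 13.5
b_2 = 2
c_2 = 12
a_3 = 12.5
b_3 = 10
c_3 = 4.5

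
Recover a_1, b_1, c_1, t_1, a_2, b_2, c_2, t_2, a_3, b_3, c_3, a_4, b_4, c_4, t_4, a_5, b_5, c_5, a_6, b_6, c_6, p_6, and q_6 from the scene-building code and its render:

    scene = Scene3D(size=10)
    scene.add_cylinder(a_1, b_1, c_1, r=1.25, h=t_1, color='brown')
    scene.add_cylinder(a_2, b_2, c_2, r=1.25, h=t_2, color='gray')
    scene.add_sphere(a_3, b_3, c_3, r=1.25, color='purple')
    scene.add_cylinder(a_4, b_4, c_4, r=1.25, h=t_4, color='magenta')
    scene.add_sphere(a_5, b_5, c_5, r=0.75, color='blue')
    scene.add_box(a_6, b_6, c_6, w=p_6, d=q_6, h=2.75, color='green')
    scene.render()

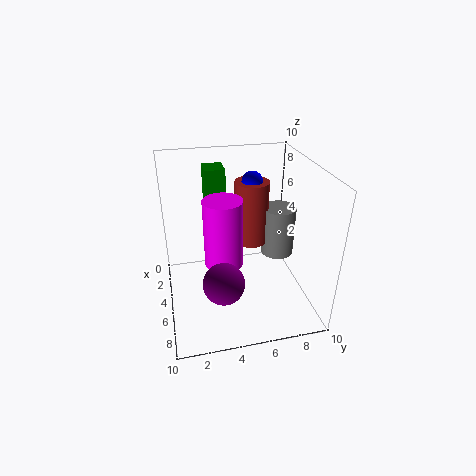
a_1 = 3
b_1 = 6.5
c_1 = 3.5
t_1 = 4.75
a_2 = 3.5
b_2 = 8.5
c_2 = 2.5
t_2 = 3.75
a_3 = 8.75
b_3 = 3.25
c_3 = 4.25
a_4 = 6.25
b_4 = 3.75
c_4 = 4
t_4 = 4.5
a_5 = 3
b_5 = 6.5
c_5 = 8.25
a_6 = 0.5
b_6 = 3.25
c_6 = 6.25
p_6 = 1.75
q_6 = 1.5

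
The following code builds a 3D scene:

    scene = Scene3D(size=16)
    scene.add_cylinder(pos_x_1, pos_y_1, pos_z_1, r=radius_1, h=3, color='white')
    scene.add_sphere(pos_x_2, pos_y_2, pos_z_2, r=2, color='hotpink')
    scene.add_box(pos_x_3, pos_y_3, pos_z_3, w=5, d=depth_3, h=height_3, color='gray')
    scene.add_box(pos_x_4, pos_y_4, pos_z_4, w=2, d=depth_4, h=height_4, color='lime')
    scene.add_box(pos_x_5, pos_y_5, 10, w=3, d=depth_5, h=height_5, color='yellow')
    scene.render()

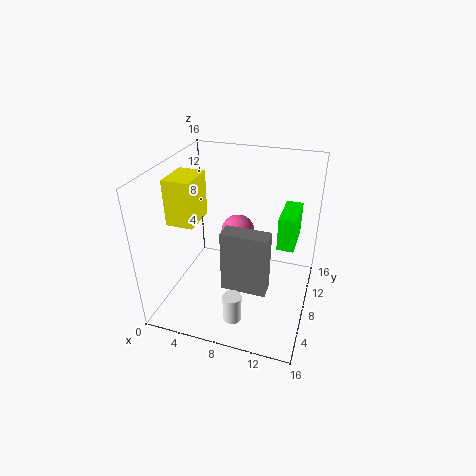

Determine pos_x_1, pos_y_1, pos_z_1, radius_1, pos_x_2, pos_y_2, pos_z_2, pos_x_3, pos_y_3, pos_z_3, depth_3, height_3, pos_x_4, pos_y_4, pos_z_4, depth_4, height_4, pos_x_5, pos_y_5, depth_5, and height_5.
pos_x_1 = 9
pos_y_1 = 3
pos_z_1 = 1
radius_1 = 1
pos_x_2 = 7
pos_y_2 = 11
pos_z_2 = 7
pos_x_3 = 7
pos_y_3 = 5
pos_z_3 = 3
depth_3 = 2
height_3 = 7
pos_x_4 = 12
pos_y_4 = 10
pos_z_4 = 6
depth_4 = 5
height_4 = 4
pos_x_5 = 1
pos_y_5 = 5
depth_5 = 4
height_5 = 5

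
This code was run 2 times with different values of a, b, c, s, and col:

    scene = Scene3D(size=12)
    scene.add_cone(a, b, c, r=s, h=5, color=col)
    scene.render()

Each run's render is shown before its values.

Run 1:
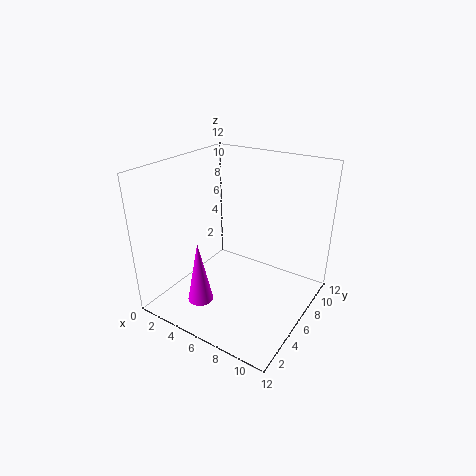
a = 5; b = 2; c = 2; s = 1; col = 'magenta'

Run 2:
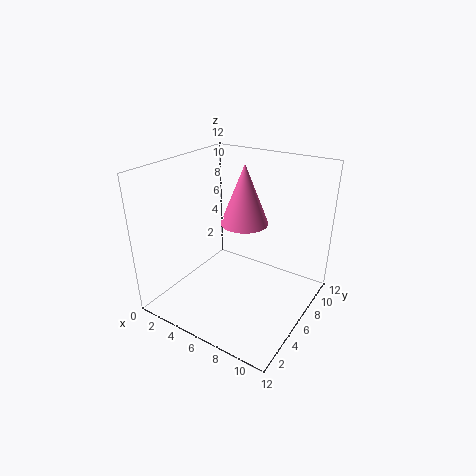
a = 6; b = 7; c = 7; s = 2; col = 'hotpink'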